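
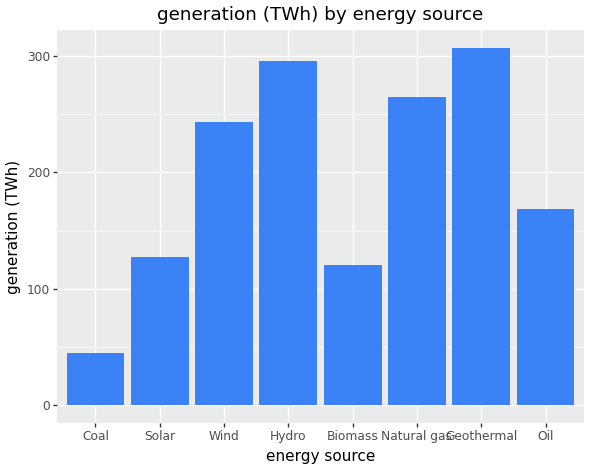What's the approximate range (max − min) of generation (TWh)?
Max Geothermal ≈ 300, min Coal ≈ 50; range ≈ 250.

≈ 250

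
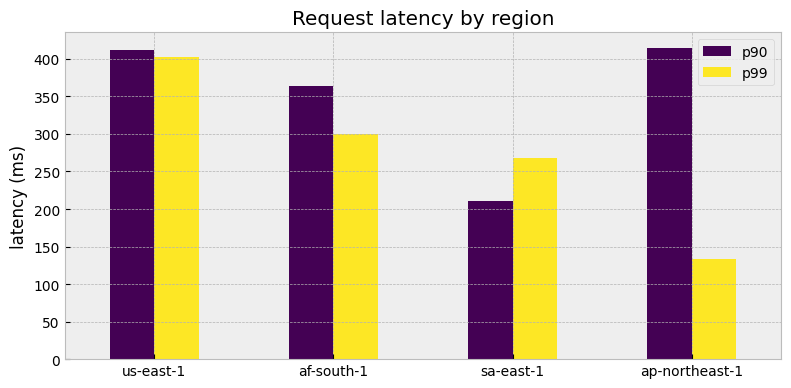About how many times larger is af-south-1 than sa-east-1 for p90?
af-south-1 ≈ 350, sa-east-1 ≈ 200; 350/200 ≈ 1.75.

≈ 1.75×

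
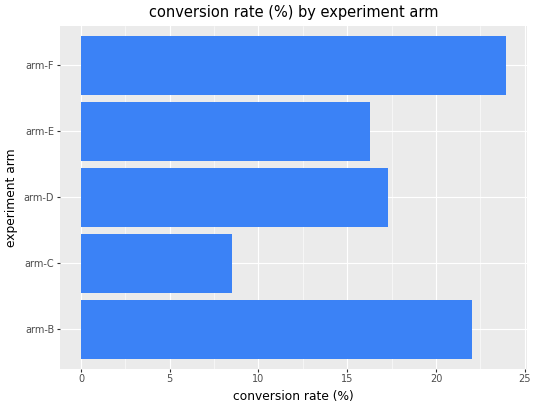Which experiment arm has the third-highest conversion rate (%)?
arm-D

Top 4: arm-F ≈ 24, arm-B ≈ 22, arm-D ≈ 18, arm-E ≈ 16.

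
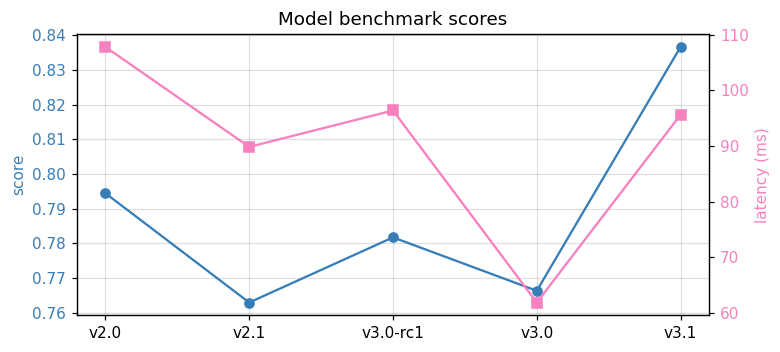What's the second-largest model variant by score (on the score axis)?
Top 3 (on the score axis): v3.1 ≈ 0.84, v2.0 ≈ 0.79, v3.0-rc1 ≈ 0.78.

v2.0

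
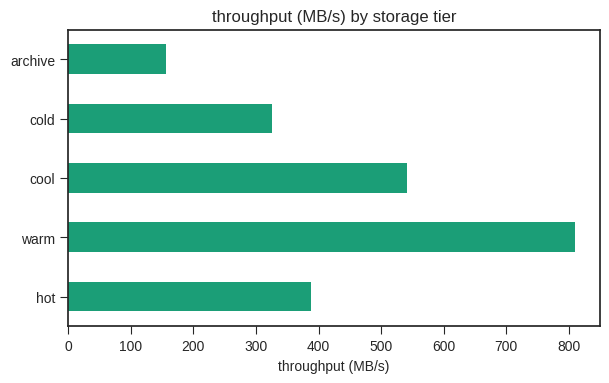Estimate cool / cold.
≈ 1.67×

cool ≈ 500, cold ≈ 300; 500/300 ≈ 1.67.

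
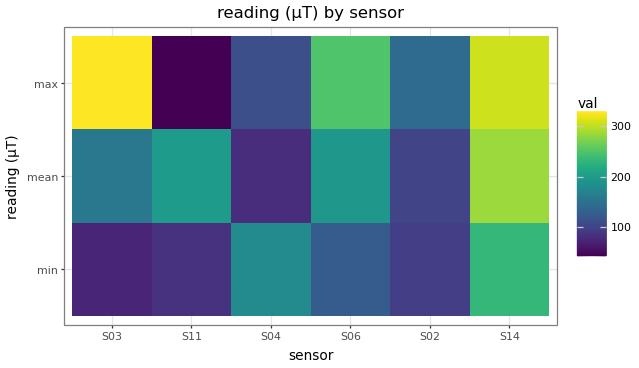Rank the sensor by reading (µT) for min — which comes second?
S04

Top 3 for min: S14 ≈ 225, S04 ≈ 175, S06 ≈ 125.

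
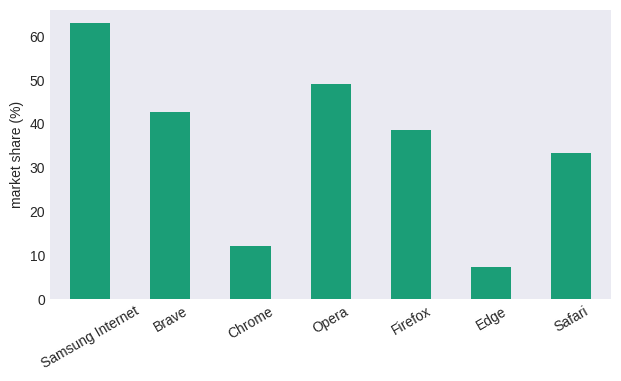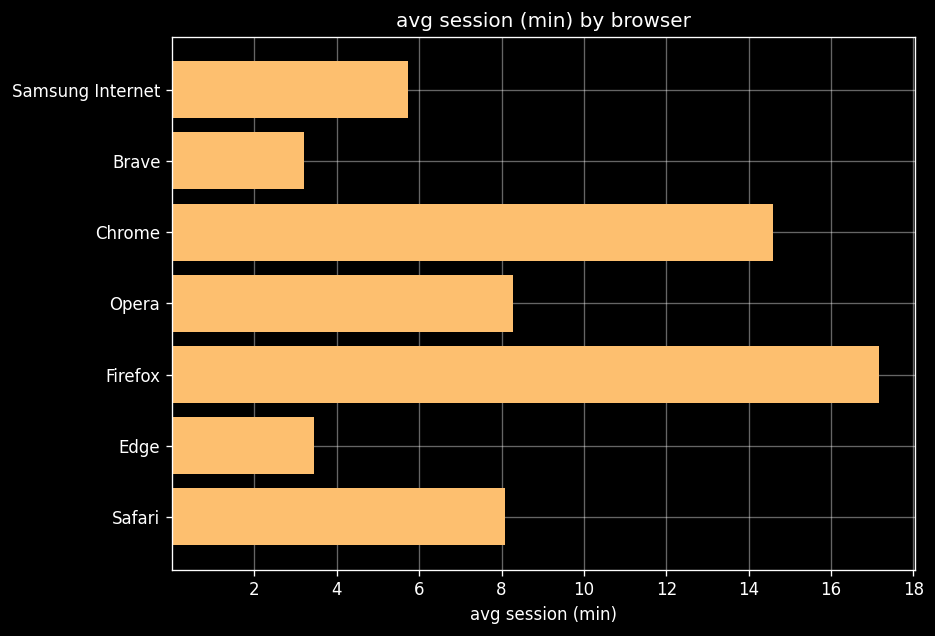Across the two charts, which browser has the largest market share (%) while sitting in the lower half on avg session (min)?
Samsung Internet

Chart 2 median avg session (min) ≈ 8; below-median browsers: Samsung Internet, Brave, Edge. Among those, Samsung Internet has the highest market share (%) (≈ 60).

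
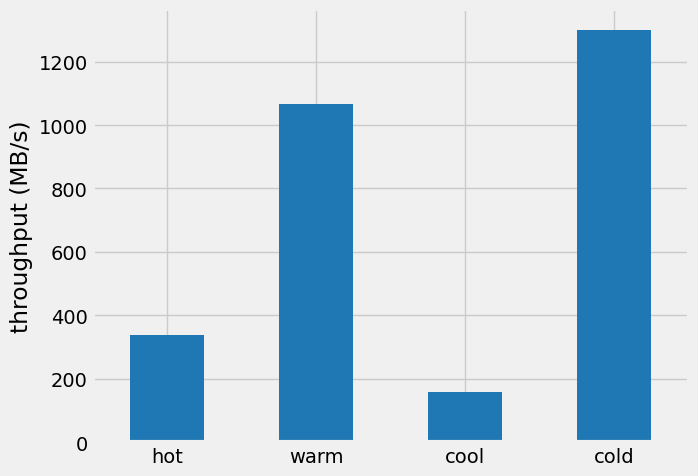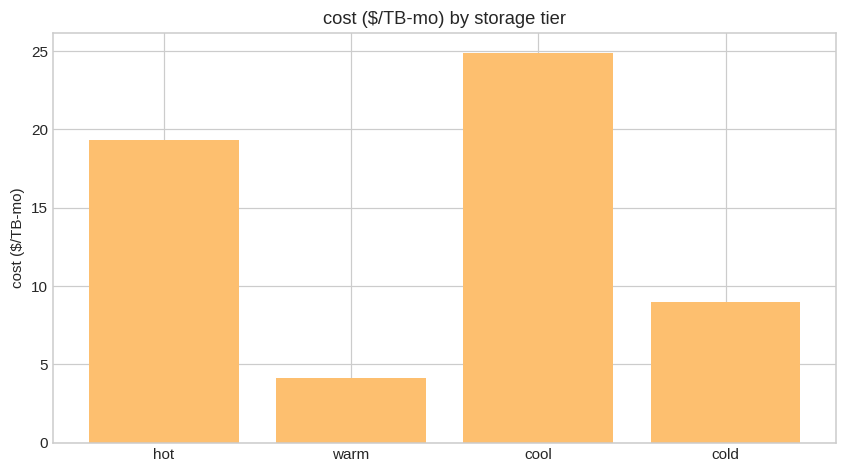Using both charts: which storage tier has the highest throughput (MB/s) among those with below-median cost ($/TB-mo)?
cold

Chart 2 median cost ($/TB-mo) ≈ 15; below-median storage tiers: warm, cold. Among those, cold has the highest throughput (MB/s) (≈ 1400).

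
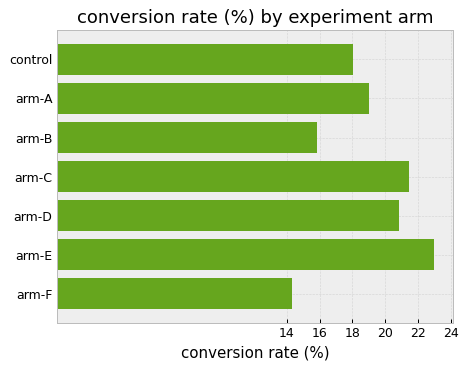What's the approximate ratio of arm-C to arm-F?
≈ 1.57×

arm-C ≈ 22, arm-F ≈ 14; 22/14 ≈ 1.57.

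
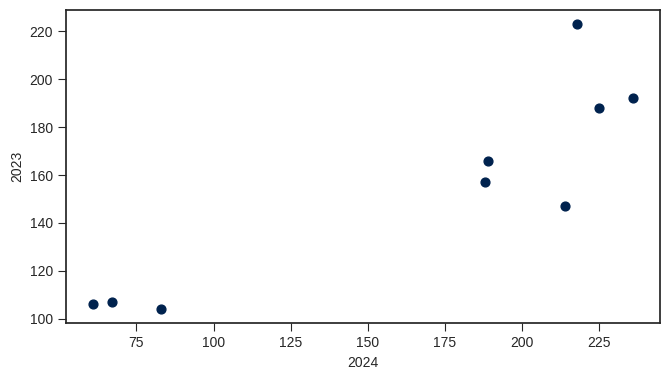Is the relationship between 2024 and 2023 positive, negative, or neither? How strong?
Points are positively correlated; strong (|r| ≈ 0.9).

positive, strong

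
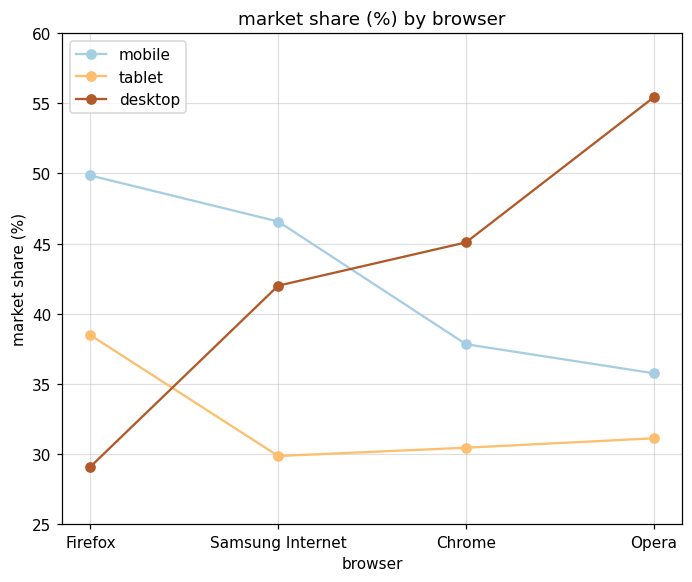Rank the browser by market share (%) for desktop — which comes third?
Samsung Internet

Top 4 for desktop: Opera ≈ 55, Chrome ≈ 45, Samsung Internet ≈ 40, Firefox ≈ 30.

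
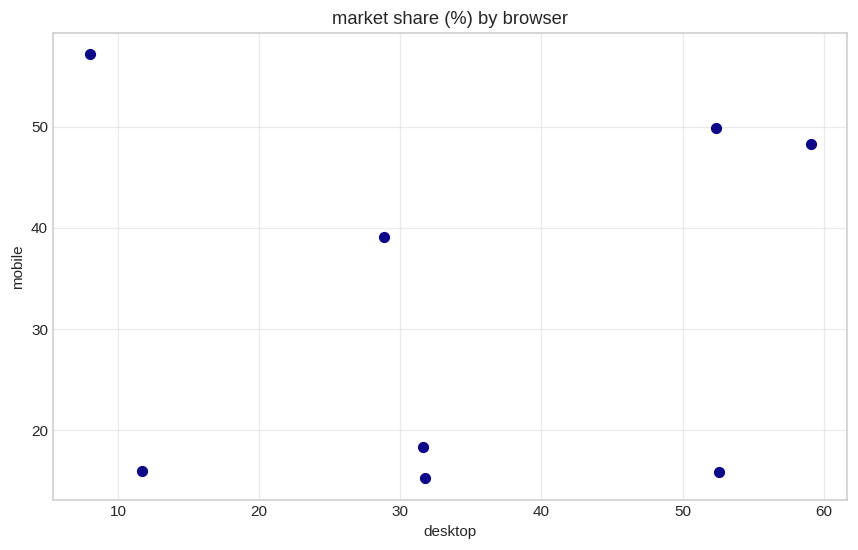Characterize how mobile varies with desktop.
no clear correlation

Points are roughly uncorrelated; weak (|r| ≈ 0.1).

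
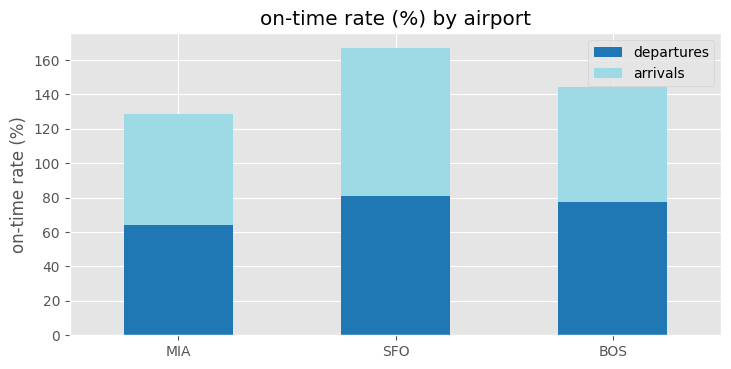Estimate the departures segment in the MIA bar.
≈ 60

departures top ≈ 60, bottom ≈ 0; segment ≈ 60.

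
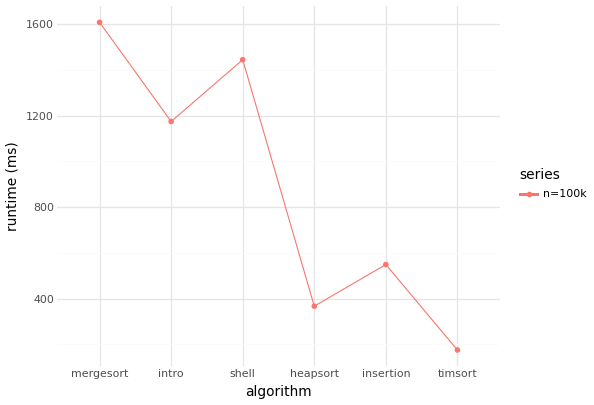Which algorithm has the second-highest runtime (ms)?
Top 3: mergesort ≈ 1600, shell ≈ 1400, intro ≈ 1200.

shell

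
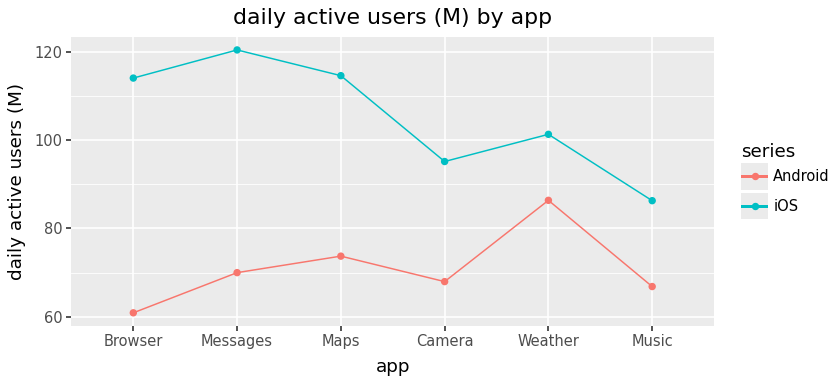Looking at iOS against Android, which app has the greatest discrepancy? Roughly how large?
Browser, ≈ 55 M

Browser: iOS ≈ 115, Android ≈ 60 → gap ≈ 55. Next-largest (Messages) is only ≈ 50.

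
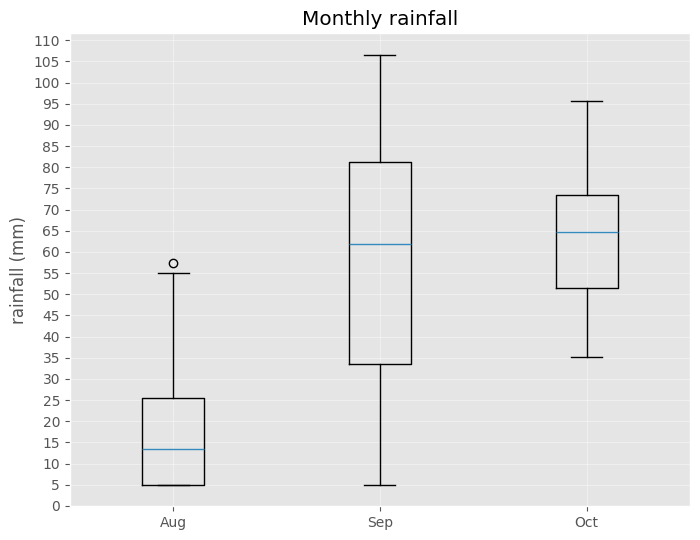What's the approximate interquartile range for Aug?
≈ 20

Q3 ≈ 25, Q1 ≈ 5; IQR ≈ 20.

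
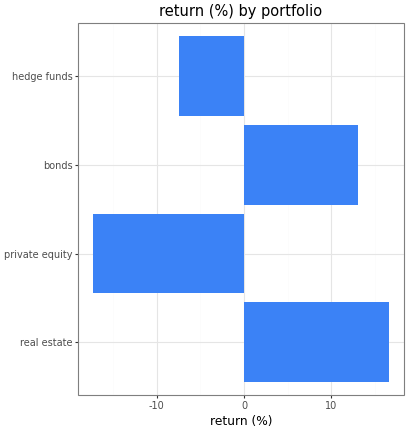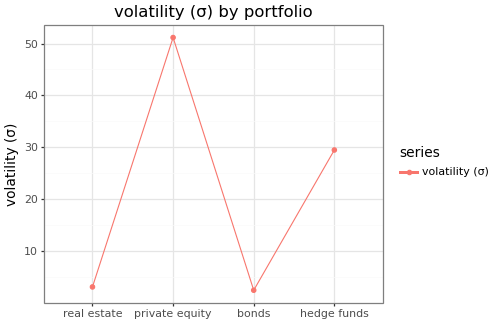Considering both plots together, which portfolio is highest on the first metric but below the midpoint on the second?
Chart 2 median volatility (σ) ≈ 15; below-median portfolios: real estate, bonds. Among those, real estate has the highest return (%) (≈ 16).

real estate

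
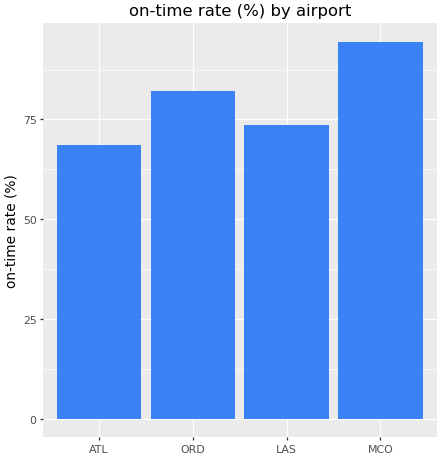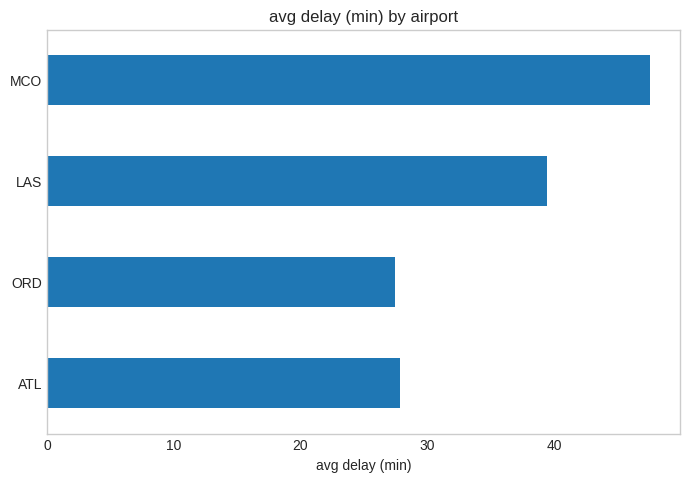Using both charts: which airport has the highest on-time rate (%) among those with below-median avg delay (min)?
ORD

Chart 2 median avg delay (min) ≈ 35; below-median airports: ATL, ORD. Among those, ORD has the highest on-time rate (%) (≈ 80).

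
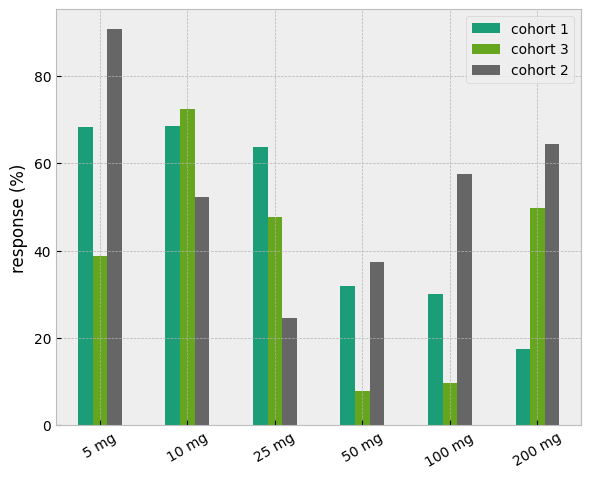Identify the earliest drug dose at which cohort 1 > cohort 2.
5 mg: cohort 1 ≈ 70 vs cohort 2 ≈ 90 (not yet); 10 mg: cohort 1 ≈ 70 vs cohort 2 ≈ 50 (first crossover).

10 mg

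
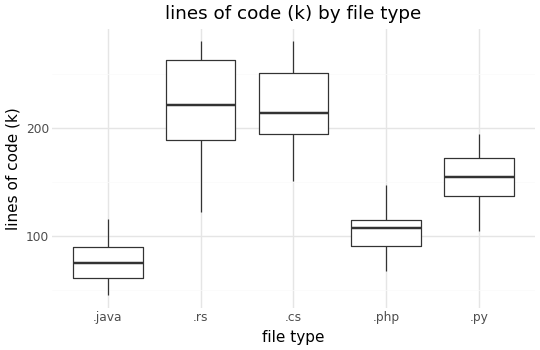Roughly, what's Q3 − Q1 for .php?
≈ 20

Q3 ≈ 120, Q1 ≈ 100; IQR ≈ 20.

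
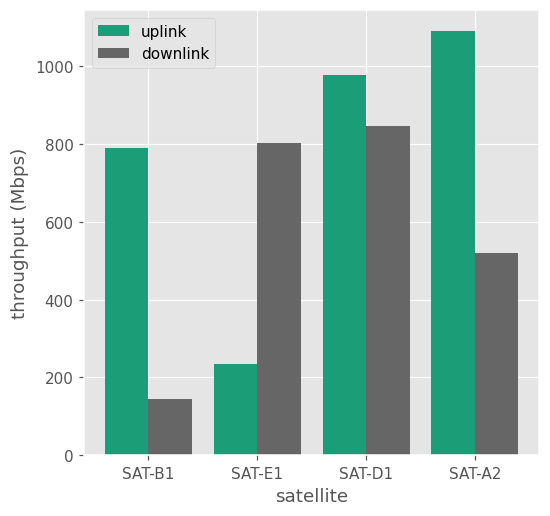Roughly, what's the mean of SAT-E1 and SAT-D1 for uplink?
(200 + 1000) / 2 ≈ 600.

≈ 600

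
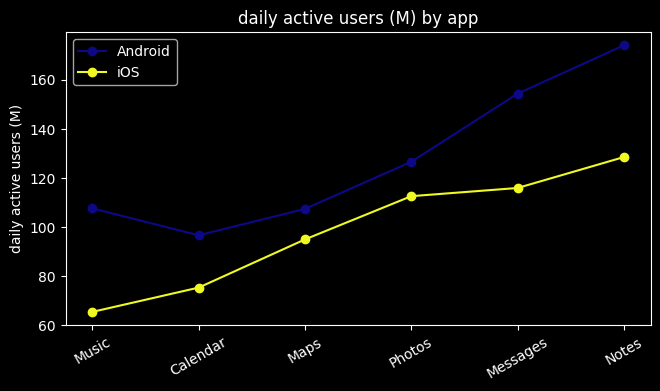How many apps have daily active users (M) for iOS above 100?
3

Above 100: Photos, Messages, Notes.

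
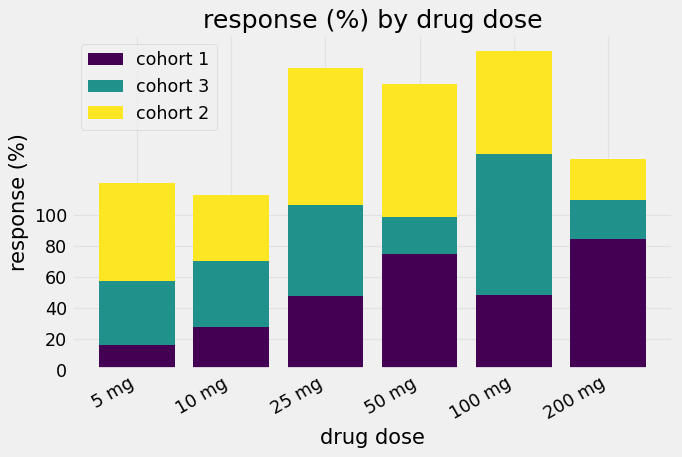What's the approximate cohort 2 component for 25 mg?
≈ 100

cohort 2 top ≈ 200, bottom ≈ 100; segment ≈ 100.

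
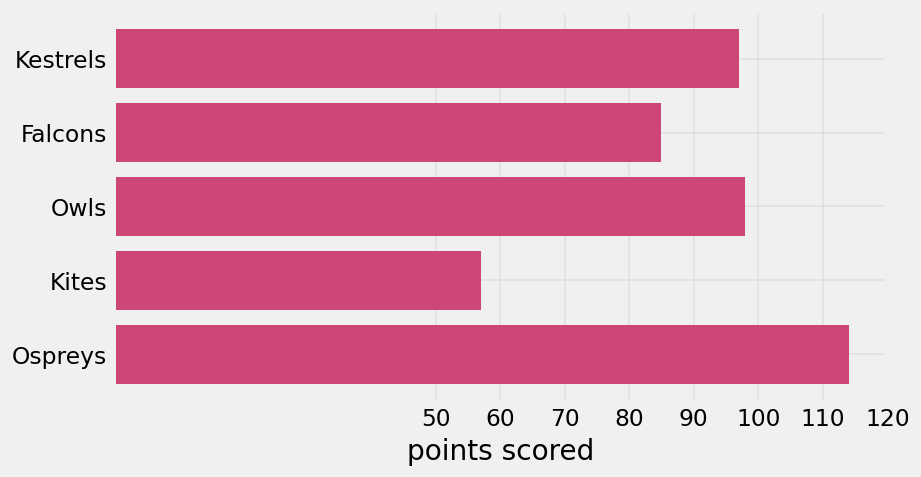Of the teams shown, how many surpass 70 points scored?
4

Above 70: Kestrels, Falcons, Owls, Ospreys.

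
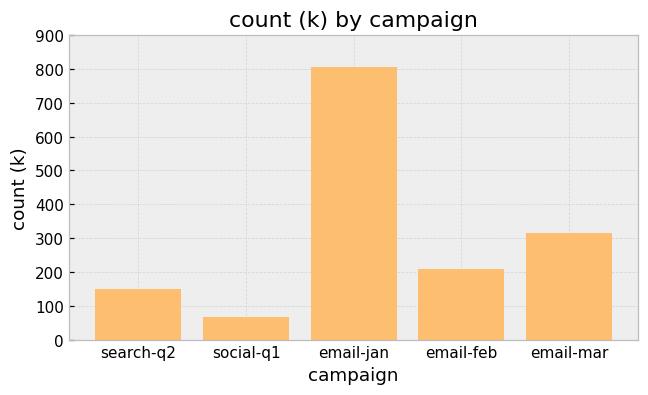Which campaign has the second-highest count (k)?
Top 3: email-jan ≈ 800, email-mar ≈ 300, email-feb ≈ 200.

email-mar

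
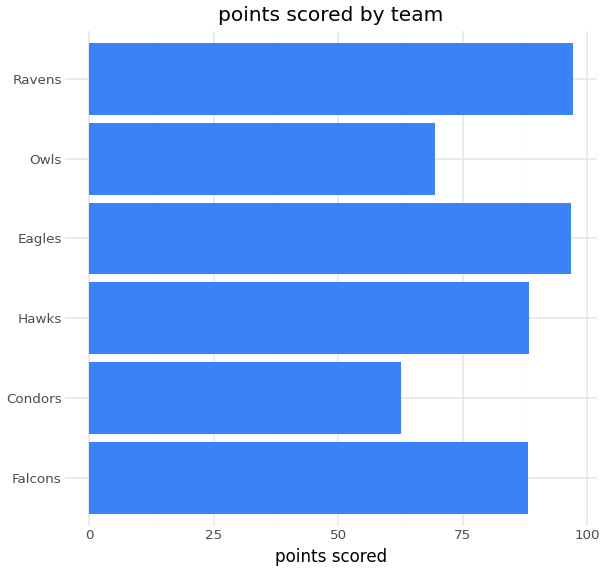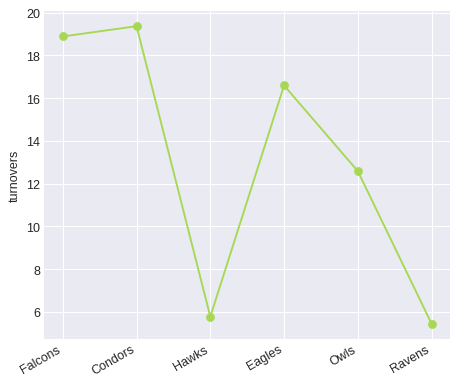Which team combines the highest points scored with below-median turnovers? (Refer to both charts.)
Chart 2 median turnovers ≈ 14; below-median teams: Hawks, Owls, Ravens. Among those, Ravens has the highest points scored (≈ 100).

Ravens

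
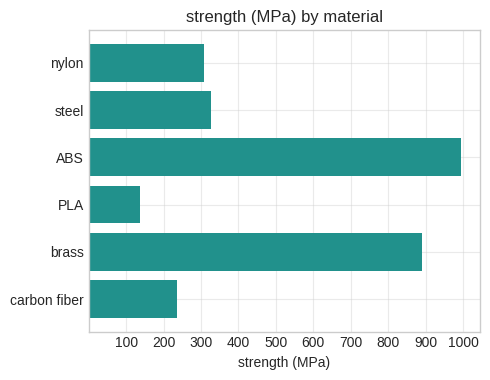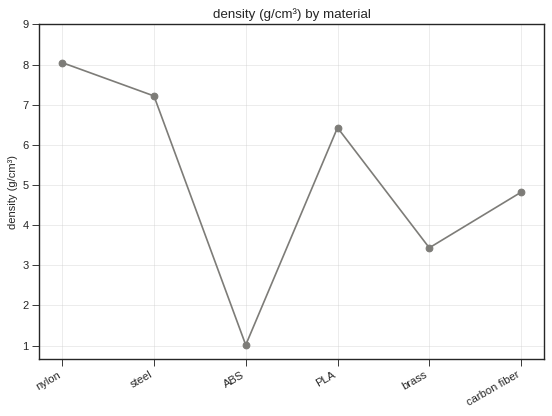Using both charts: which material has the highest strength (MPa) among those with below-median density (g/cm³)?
Chart 2 median density (g/cm³) ≈ 6; below-median materials: ABS, brass, carbon fiber. Among those, ABS has the highest strength (MPa) (≈ 1000).

ABS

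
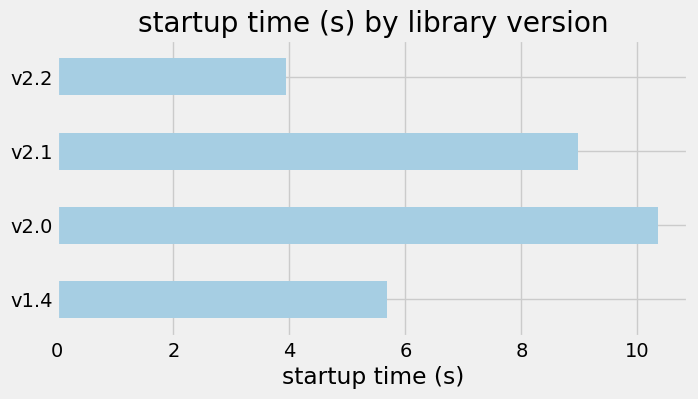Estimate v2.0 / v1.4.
v2.0 ≈ 10, v1.4 ≈ 6; 10/6 ≈ 1.67.

≈ 1.67×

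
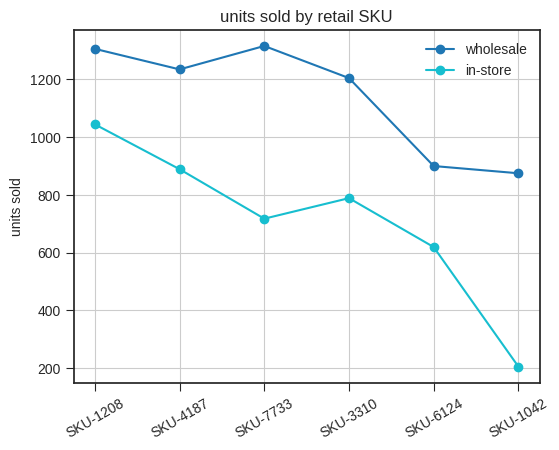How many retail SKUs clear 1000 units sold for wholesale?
4

Above 1000: SKU-1208, SKU-4187, SKU-7733, SKU-3310.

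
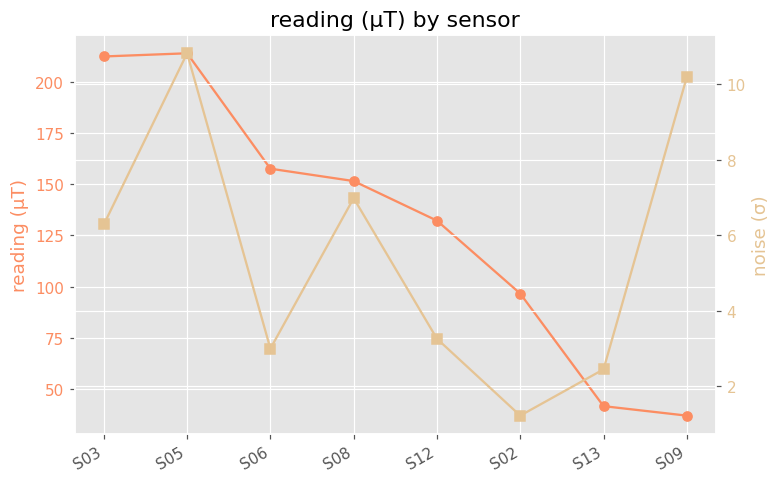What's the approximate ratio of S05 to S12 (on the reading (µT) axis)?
S05 ≈ 220, S12 ≈ 140; 220/140 ≈ 1.57.

≈ 1.57×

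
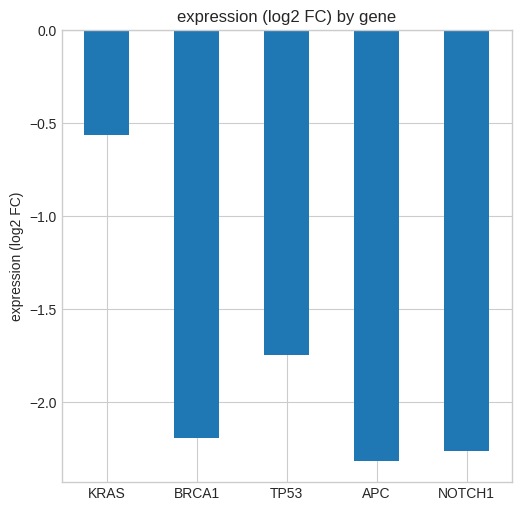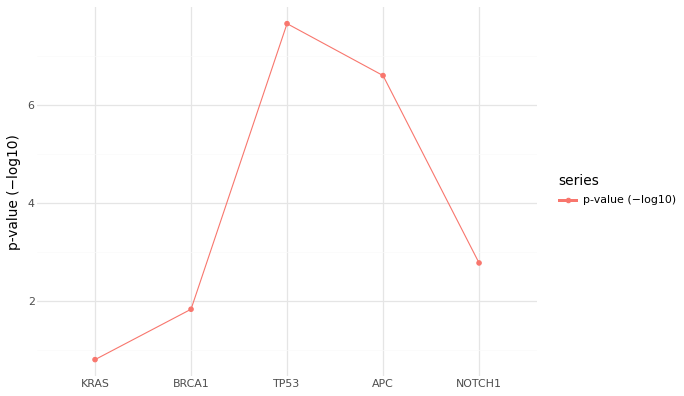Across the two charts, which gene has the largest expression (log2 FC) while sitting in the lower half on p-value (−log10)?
KRAS

Chart 2 median p-value (−log10) ≈ 3; below-median genes: KRAS, BRCA1. Among those, KRAS has the highest expression (log2 FC) (≈ -1).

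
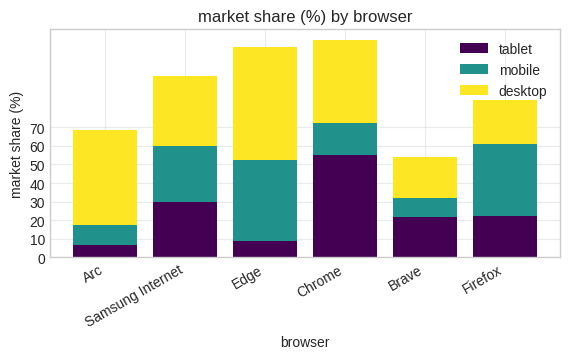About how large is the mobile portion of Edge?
mobile top ≈ 50, bottom ≈ 10; segment ≈ 40.

≈ 40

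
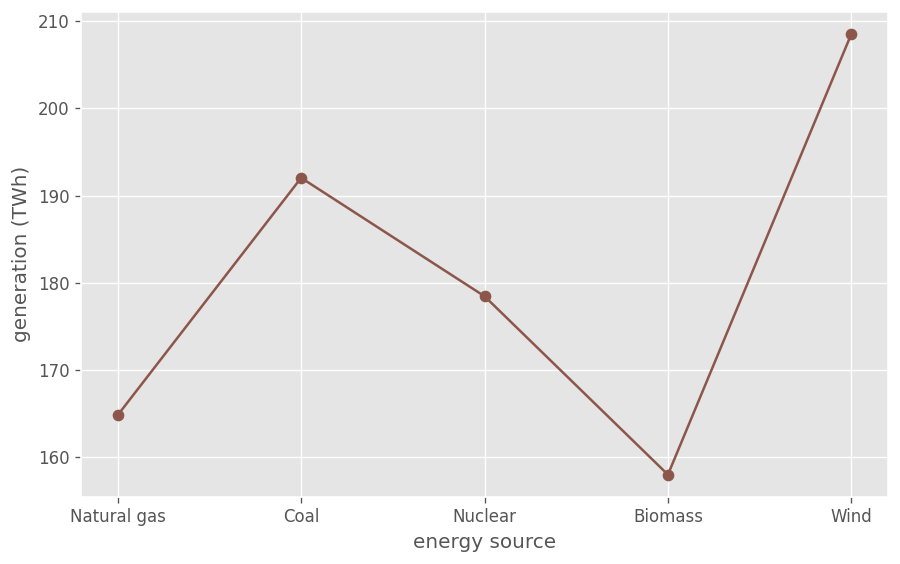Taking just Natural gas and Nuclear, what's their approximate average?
(165 + 180) / 2 ≈ 172.

≈ 172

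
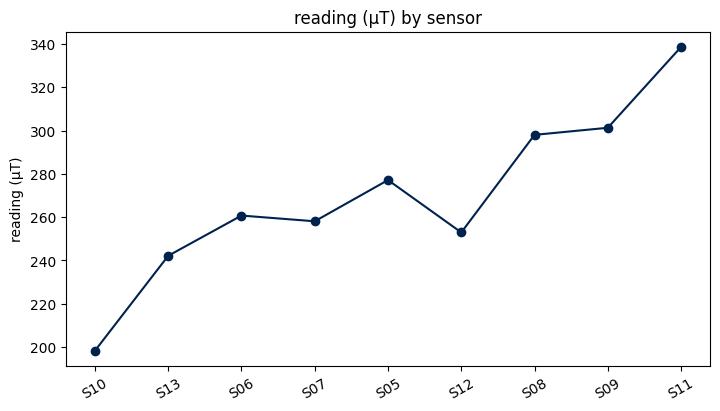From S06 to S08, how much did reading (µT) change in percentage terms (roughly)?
≈ +15.4%

S06 ≈ 260, S08 ≈ 300; (300 − 260) / 260 ≈ +15.4%.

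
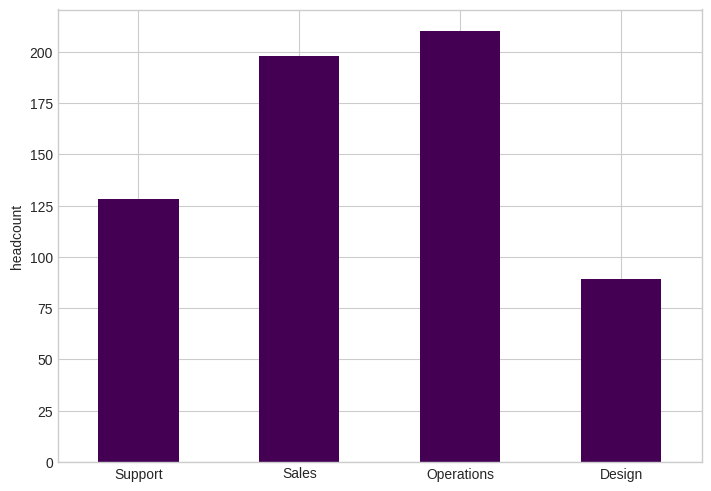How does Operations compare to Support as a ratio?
Operations ≈ 200, Support ≈ 120; 200/120 ≈ 1.67.

≈ 1.67×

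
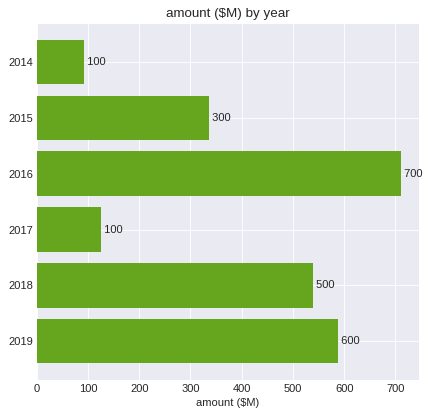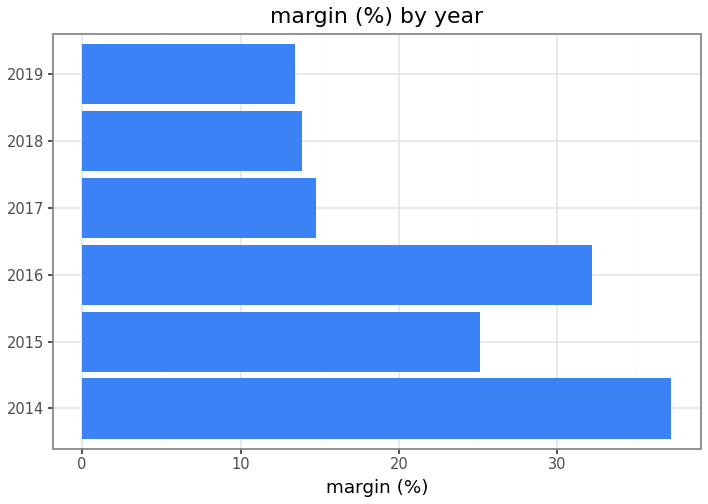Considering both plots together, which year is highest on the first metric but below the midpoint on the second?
2019

Chart 2 median margin (%) ≈ 20; below-median years: 2017, 2018, 2019. Among those, 2019 has the highest amount ($M) (≈ 600).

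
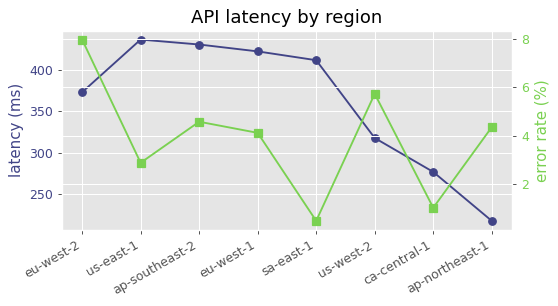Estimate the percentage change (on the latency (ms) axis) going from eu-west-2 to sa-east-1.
eu-west-2 ≈ 380, sa-east-1 ≈ 420; (420 − 380) / 380 ≈ +10.5%.

≈ +10.5%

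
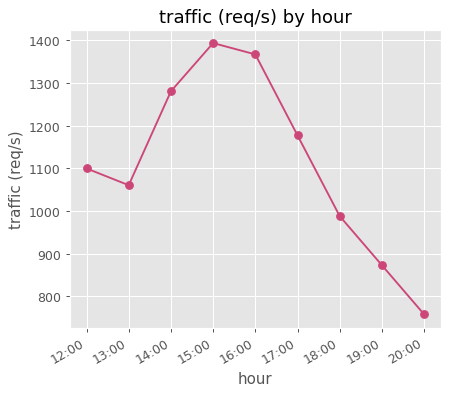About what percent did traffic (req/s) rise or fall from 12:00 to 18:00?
≈ -9.1%

12:00 ≈ 1100, 18:00 ≈ 1000; (1000 − 1100) / 1100 ≈ -9.1%.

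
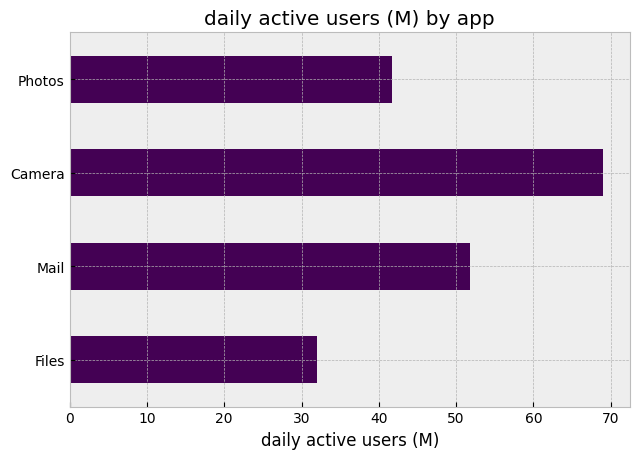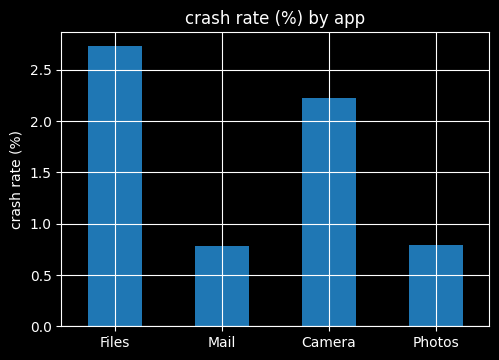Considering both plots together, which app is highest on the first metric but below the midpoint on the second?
Mail

Chart 2 median crash rate (%) ≈ 1.5; below-median apps: Mail, Photos. Among those, Mail has the highest daily active users (M) (≈ 50).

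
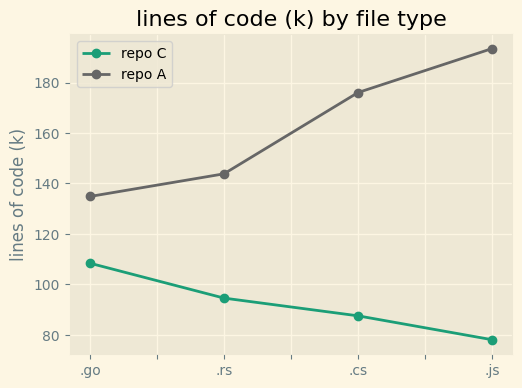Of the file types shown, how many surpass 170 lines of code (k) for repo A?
2

Above 170: .cs, .js.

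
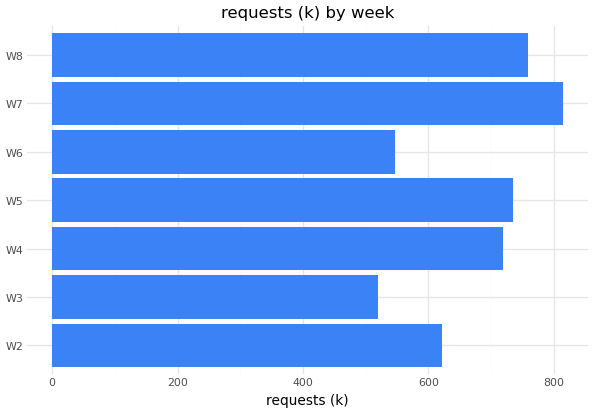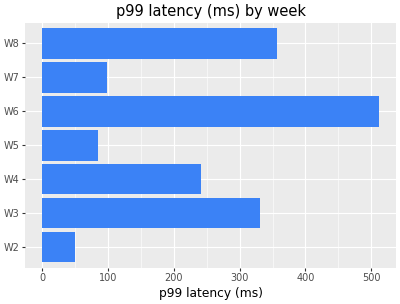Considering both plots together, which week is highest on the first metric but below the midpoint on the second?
Chart 2 median p99 latency (ms) ≈ 250; below-median weeks: W2, W5, W7. Among those, W7 has the highest requests (k) (≈ 800).

W7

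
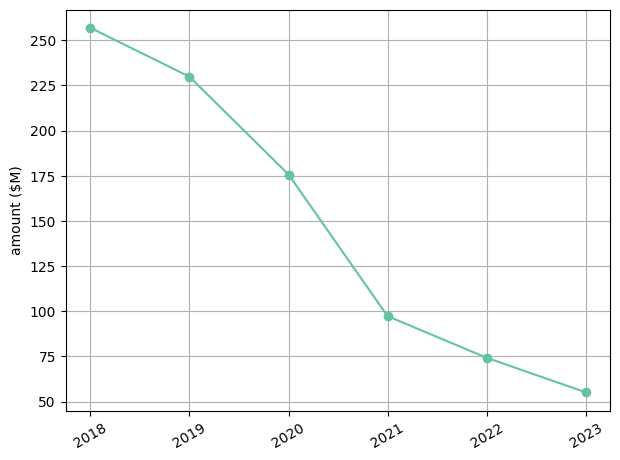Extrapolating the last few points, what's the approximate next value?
Last three: 100, 80, 60 → slope ≈ -20/step → next ≈ 40.

≈ 40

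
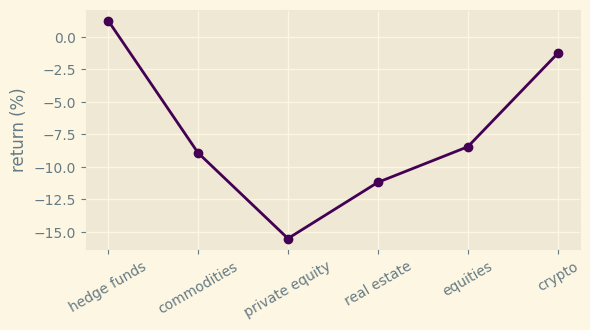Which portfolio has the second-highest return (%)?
Top 3: hedge funds ≈ 2, crypto ≈ -2, equities ≈ -8.

crypto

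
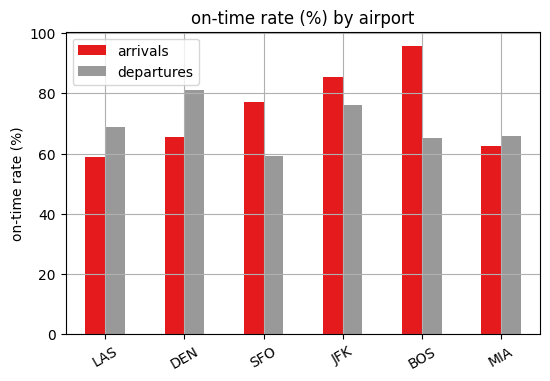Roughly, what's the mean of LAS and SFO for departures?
(70 + 60) / 2 ≈ 65.

≈ 65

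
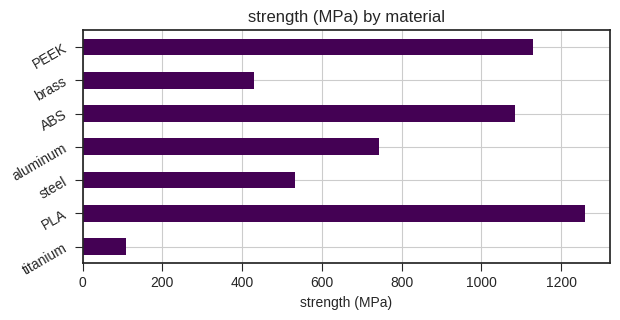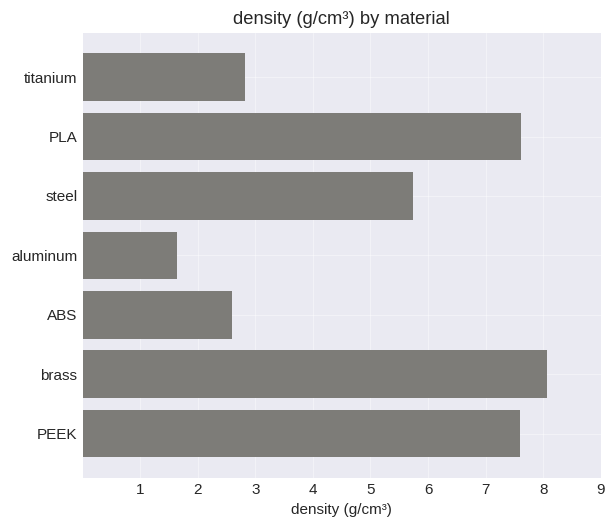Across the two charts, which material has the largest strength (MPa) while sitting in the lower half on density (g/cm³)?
ABS

Chart 2 median density (g/cm³) ≈ 6; below-median materials: titanium, aluminum, ABS. Among those, ABS has the highest strength (MPa) (≈ 1000).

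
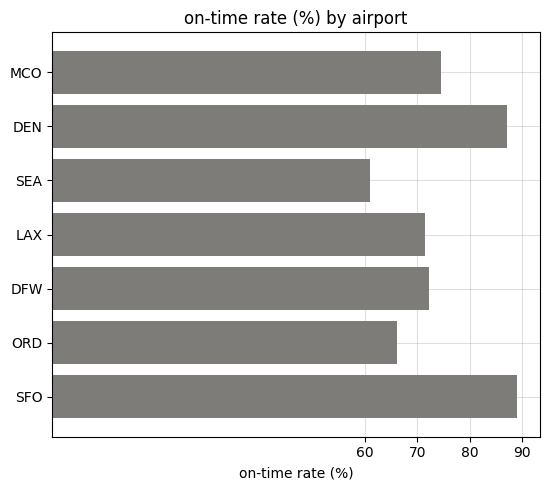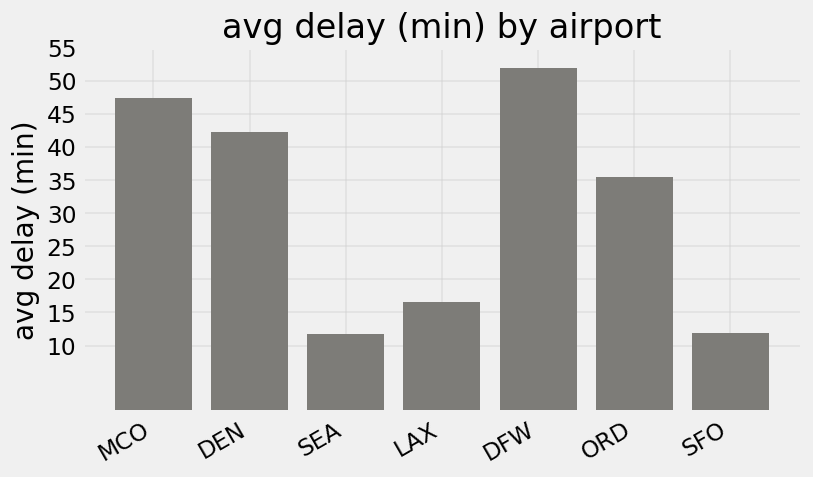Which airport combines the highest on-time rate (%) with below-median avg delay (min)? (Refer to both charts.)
SFO

Chart 2 median avg delay (min) ≈ 35; below-median airports: SEA, LAX, SFO. Among those, SFO has the highest on-time rate (%) (≈ 90).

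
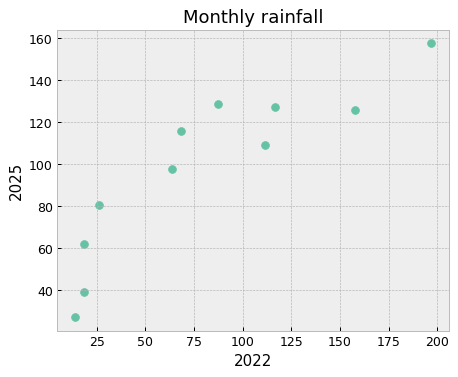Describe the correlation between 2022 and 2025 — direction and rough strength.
Points are positively correlated; strong (|r| ≈ 0.9).

positive, strong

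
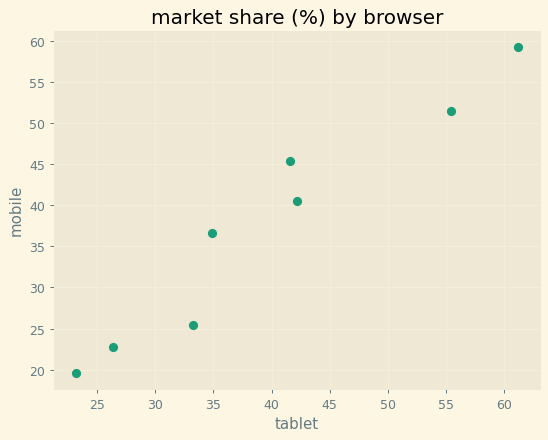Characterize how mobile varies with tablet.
positive, strong

Points are positively correlated; strong (|r| ≈ 1.0).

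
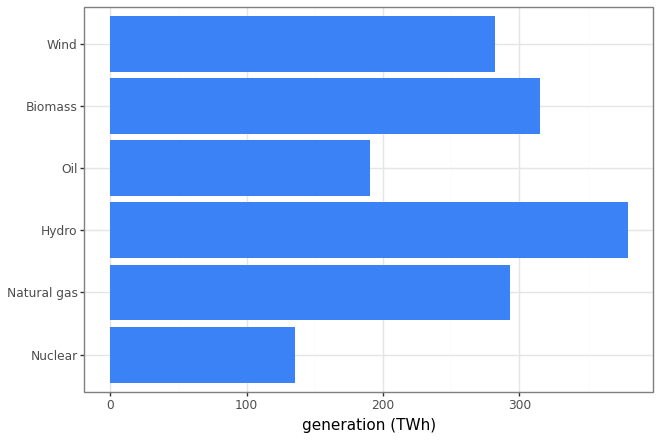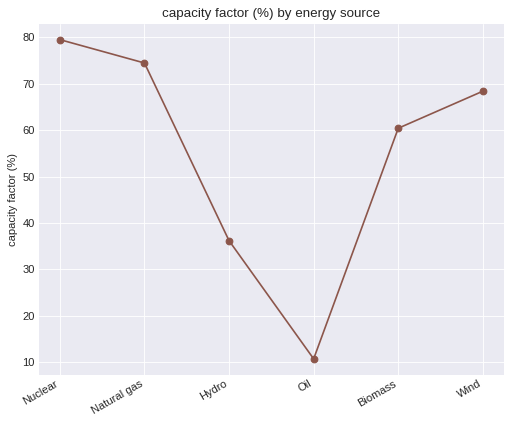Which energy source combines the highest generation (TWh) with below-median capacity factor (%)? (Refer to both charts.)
Hydro

Chart 2 median capacity factor (%) ≈ 60; below-median energy sources: Hydro, Oil, Biomass. Among those, Hydro has the highest generation (TWh) (≈ 400).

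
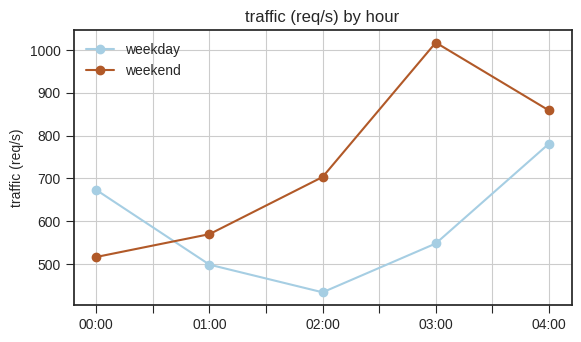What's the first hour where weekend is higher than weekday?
01:00

00:00: weekend ≈ 500 vs weekday ≈ 650 (not yet); 01:00: weekend ≈ 550 vs weekday ≈ 500 (first crossover).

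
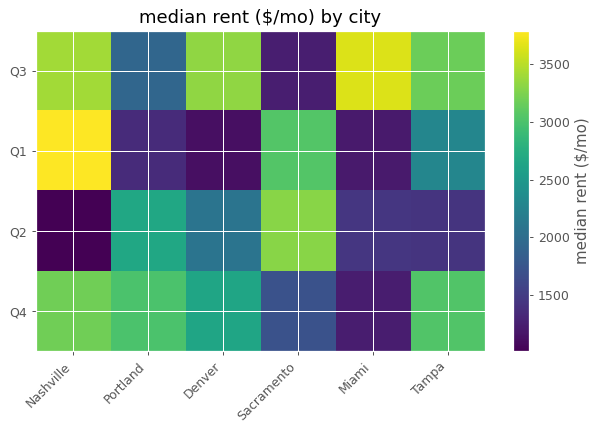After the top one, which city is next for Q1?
Sacramento

Top 3 for Q1: Nashville ≈ 4000, Sacramento ≈ 3000, Tampa ≈ 2500.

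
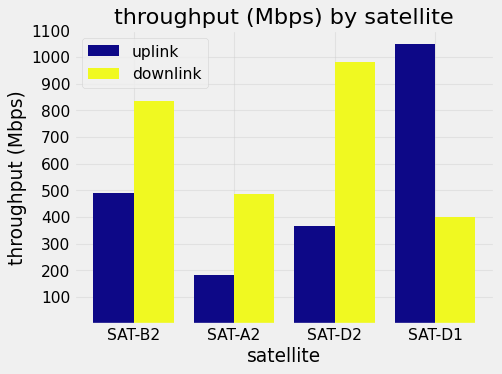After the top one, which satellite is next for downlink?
SAT-B2

Top 3 for downlink: SAT-D2 ≈ 1000, SAT-B2 ≈ 800, SAT-A2 ≈ 500.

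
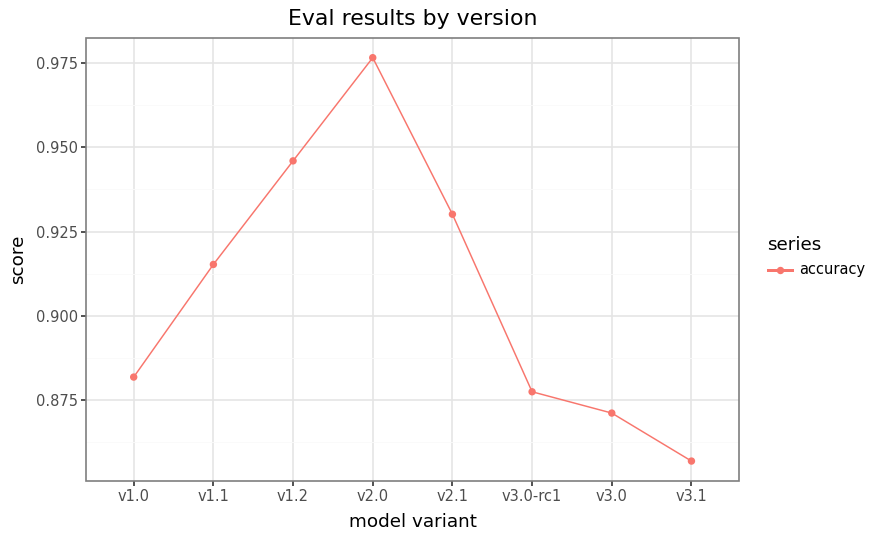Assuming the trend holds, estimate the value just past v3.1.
≈ 0.85

Last three: 0.88, 0.87, 0.86 → slope ≈ -0.01/step → next ≈ 0.85.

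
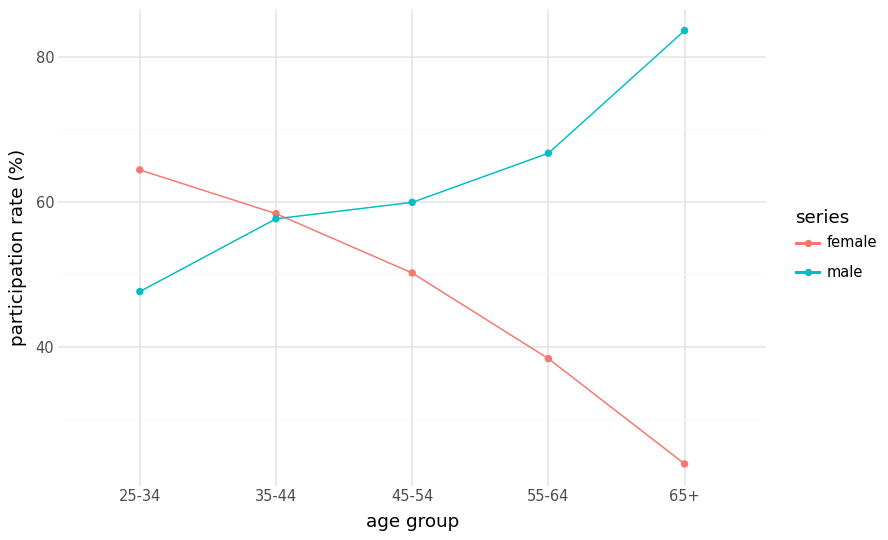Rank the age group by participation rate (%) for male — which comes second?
55-64

Top 3 for male: 65+ ≈ 85, 55-64 ≈ 65, 45-54 ≈ 60.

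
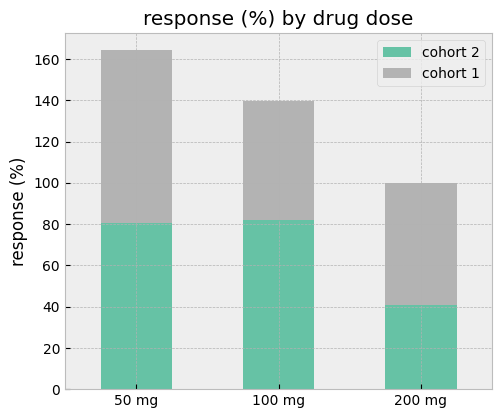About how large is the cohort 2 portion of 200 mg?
cohort 2 top ≈ 40, bottom ≈ 0; segment ≈ 40.

≈ 40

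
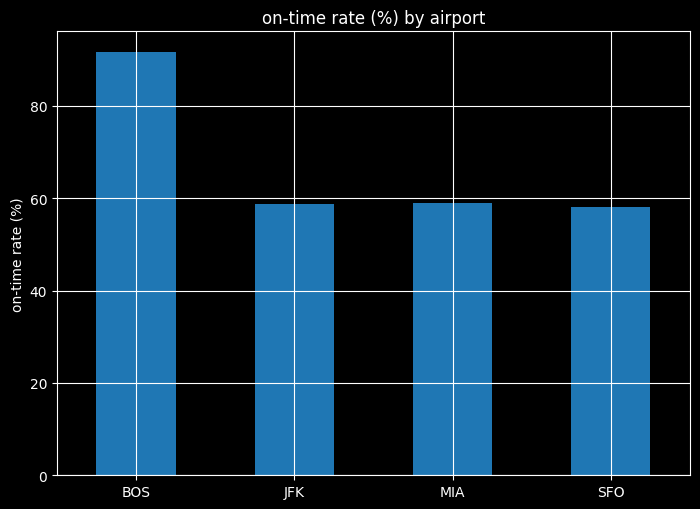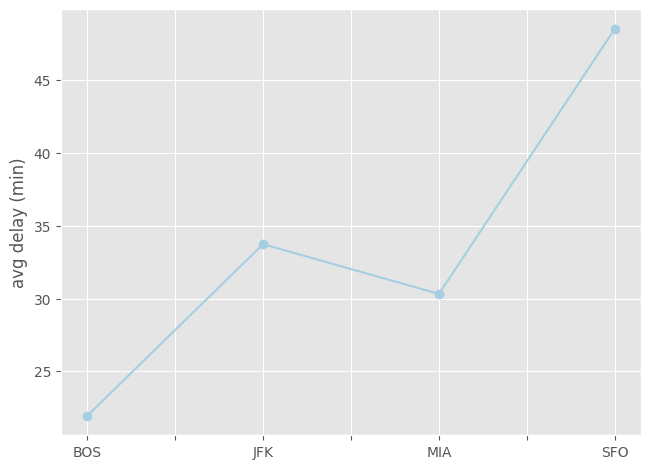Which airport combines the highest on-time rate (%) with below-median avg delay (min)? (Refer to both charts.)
BOS

Chart 2 median avg delay (min) ≈ 30; below-median airports: BOS, MIA. Among those, BOS has the highest on-time rate (%) (≈ 90).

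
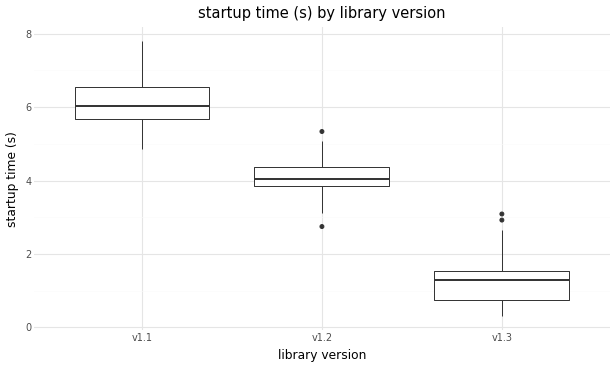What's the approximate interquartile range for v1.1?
≈ 1.0

Q3 ≈ 6.5, Q1 ≈ 5.5; IQR ≈ 1.0.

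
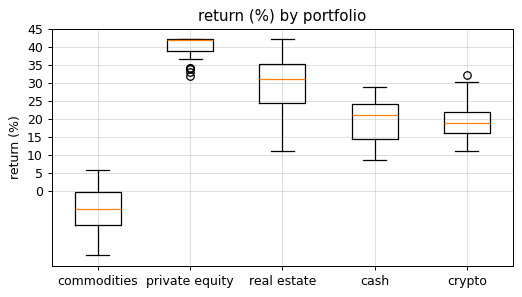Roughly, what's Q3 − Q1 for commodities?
≈ 10

Q3 ≈ 0, Q1 ≈ -10; IQR ≈ 10.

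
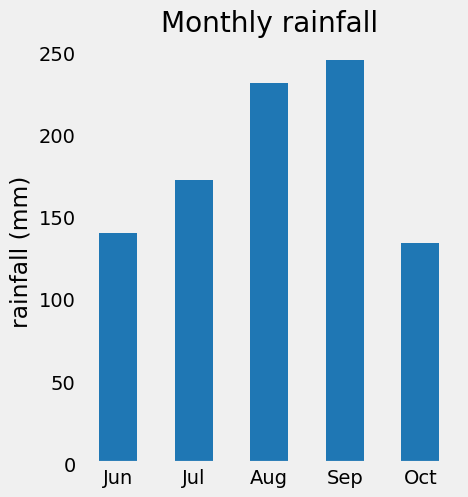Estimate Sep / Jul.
≈ 1.43×

Sep ≈ 250, Jul ≈ 175; 250/175 ≈ 1.43.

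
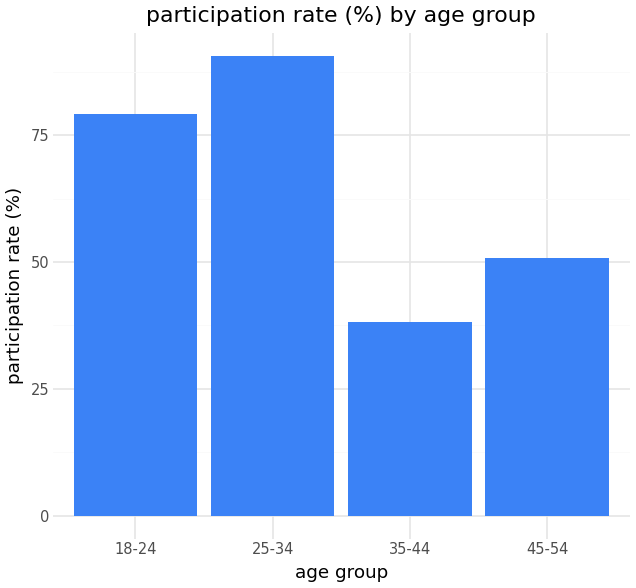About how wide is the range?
Max 25-34 ≈ 90, min 35-44 ≈ 40; range ≈ 50.

≈ 50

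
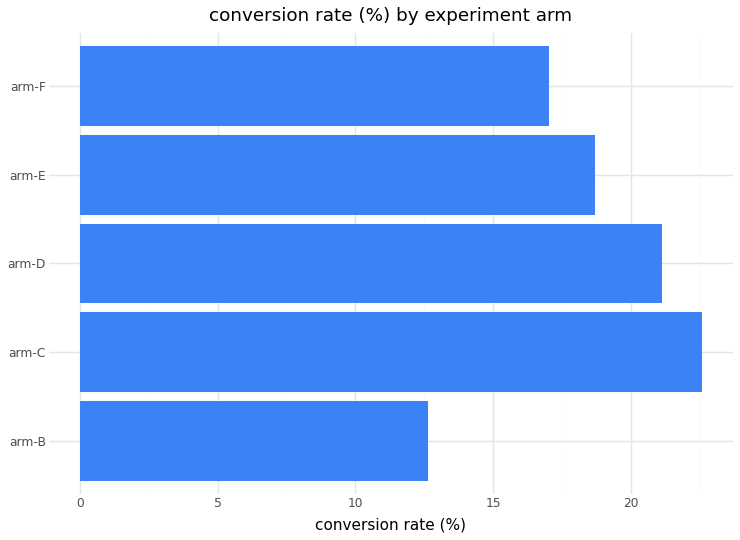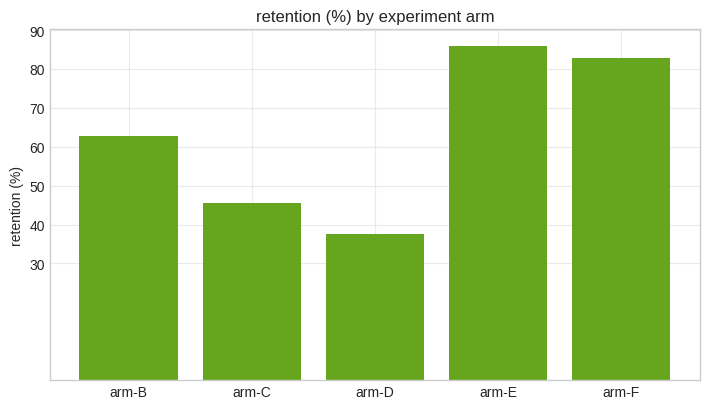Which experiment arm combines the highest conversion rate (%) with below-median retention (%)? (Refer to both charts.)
arm-C

Chart 2 median retention (%) ≈ 60; below-median experiment arms: arm-C, arm-D. Among those, arm-C has the highest conversion rate (%) (≈ 25).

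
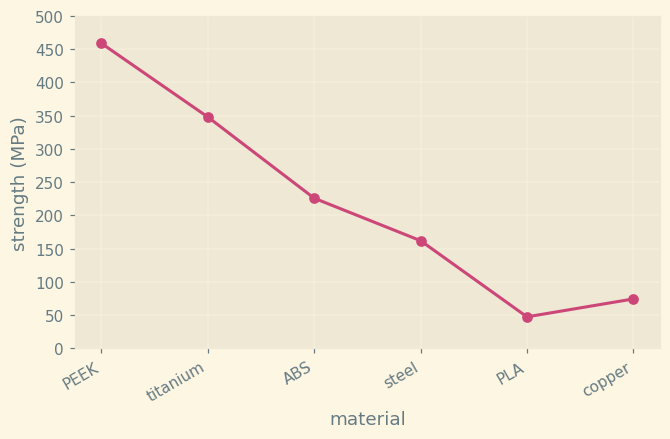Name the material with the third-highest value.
Top 4: PEEK ≈ 450, titanium ≈ 350, ABS ≈ 250, steel ≈ 150.

ABS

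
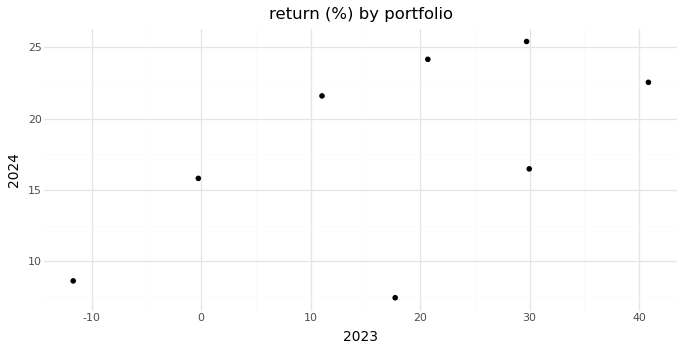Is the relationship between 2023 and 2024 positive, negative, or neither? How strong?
positive, moderate

Points are positively correlated; moderate (|r| ≈ 0.6).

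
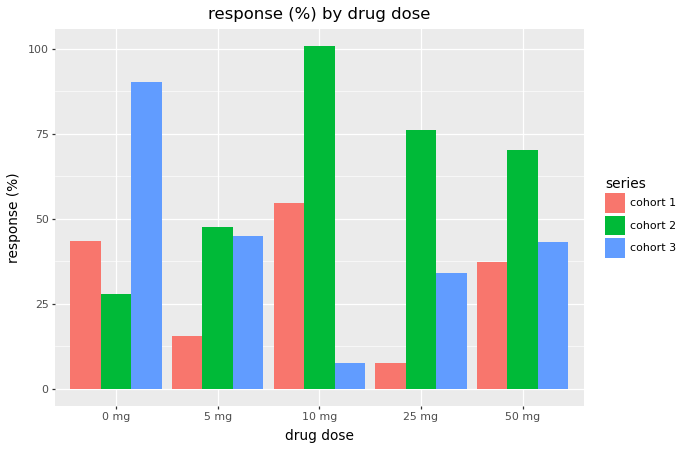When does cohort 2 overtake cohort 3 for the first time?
0 mg: cohort 2 ≈ 30 vs cohort 3 ≈ 90 (not yet); 5 mg: cohort 2 ≈ 50 vs cohort 3 ≈ 40 (first crossover).

5 mg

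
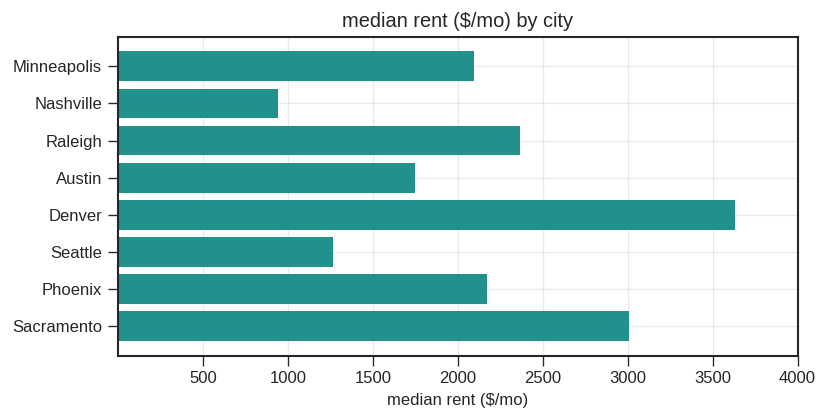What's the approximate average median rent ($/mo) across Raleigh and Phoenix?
≈ 2250

(2500 + 2000) / 2 ≈ 2250.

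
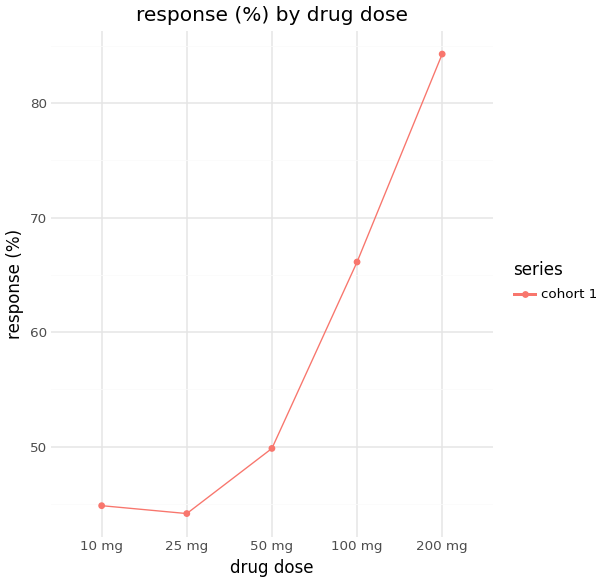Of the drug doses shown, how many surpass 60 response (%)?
Above 60: 100 mg, 200 mg.

2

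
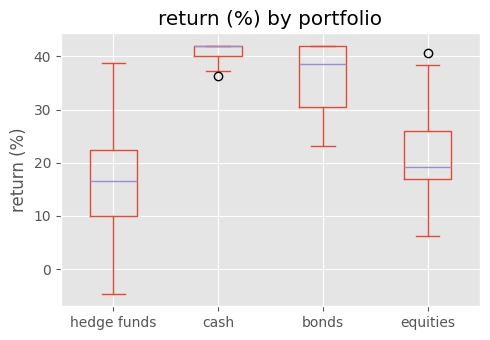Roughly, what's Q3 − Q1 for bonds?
Q3 ≈ 42, Q1 ≈ 30; IQR ≈ 12.

≈ 12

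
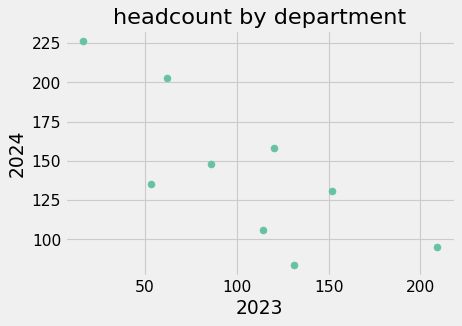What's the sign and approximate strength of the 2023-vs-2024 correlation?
Points are negatively correlated; strong (|r| ≈ 0.8).

negative, strong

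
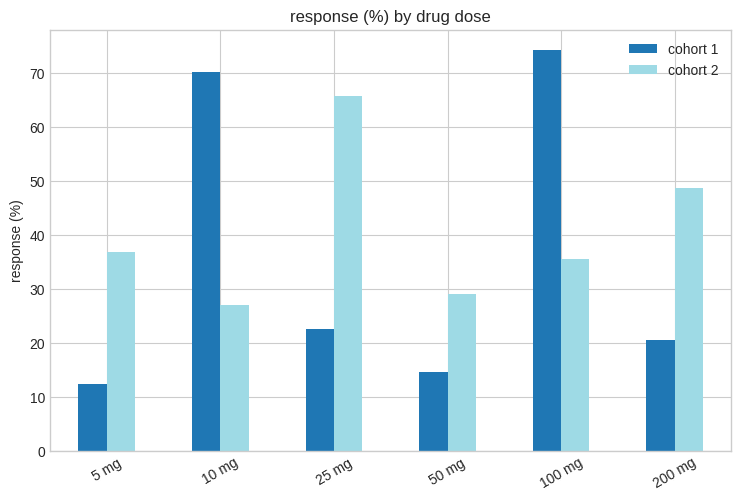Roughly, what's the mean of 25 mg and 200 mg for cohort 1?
≈ 20

(20 + 20) / 2 ≈ 20.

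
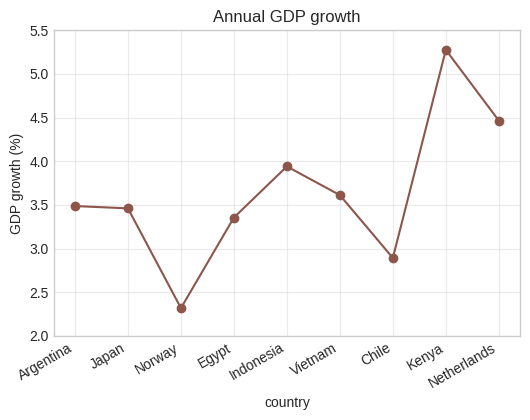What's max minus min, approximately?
Max Kenya ≈ 5.5, min Norway ≈ 2.5; range ≈ 3.0.

≈ 3.0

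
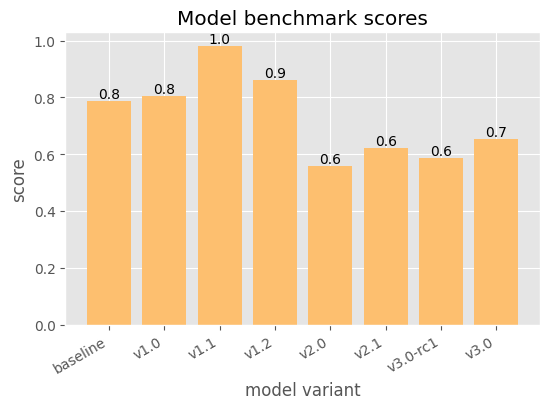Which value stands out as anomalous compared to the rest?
v1.1 ≈ 1.0; the rest sit between ≈ 0.6 and ≈ 0.9.

v1.1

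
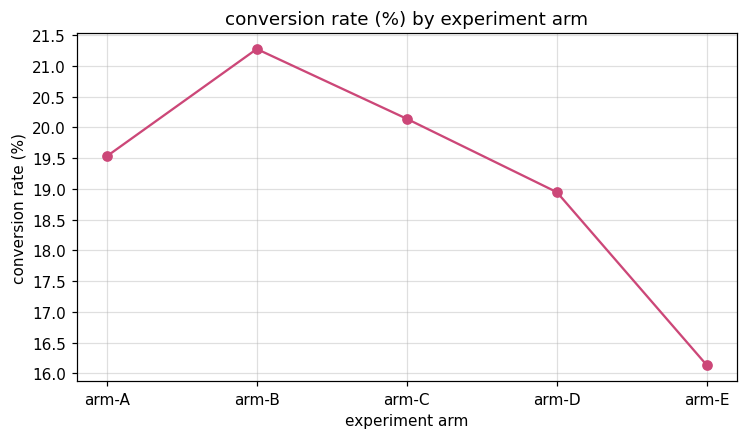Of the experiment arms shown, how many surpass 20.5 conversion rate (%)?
Above 20.5: arm-B.

1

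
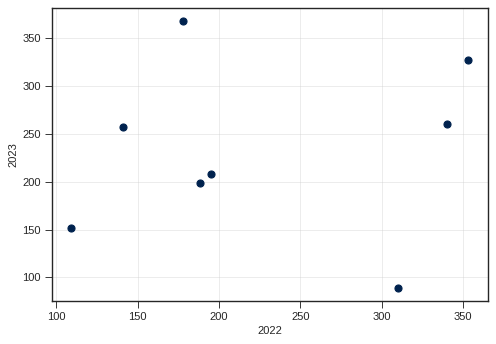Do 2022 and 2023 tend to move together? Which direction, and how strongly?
no clear correlation

Points are roughly uncorrelated; weak (|r| ≈ 0.1).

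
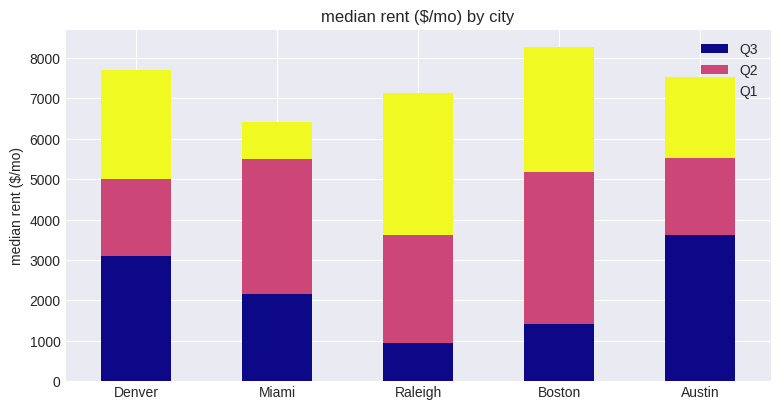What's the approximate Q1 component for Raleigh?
≈ 3000

Q1 top ≈ 7000, bottom ≈ 4000; segment ≈ 3000.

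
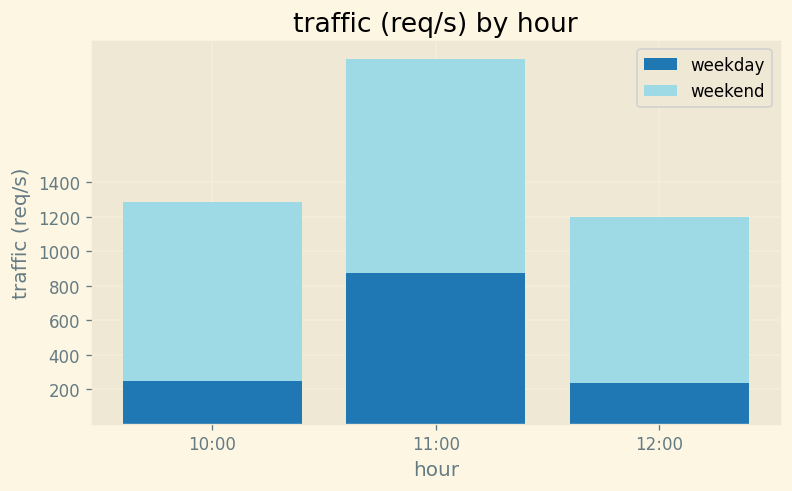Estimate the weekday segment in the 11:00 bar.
≈ 800

weekday top ≈ 800, bottom ≈ 0; segment ≈ 800.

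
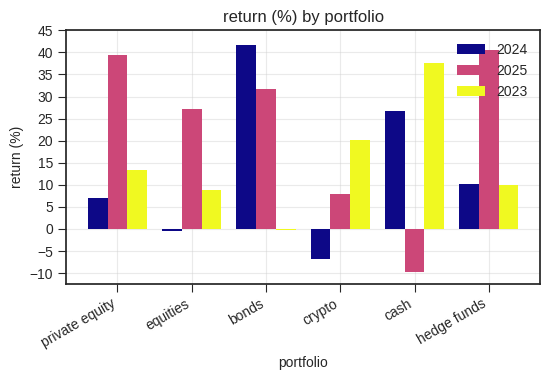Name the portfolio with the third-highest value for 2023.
Top 4 for 2023: cash ≈ 35, crypto ≈ 20, private equity ≈ 15, hedge funds ≈ 10.

private equity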